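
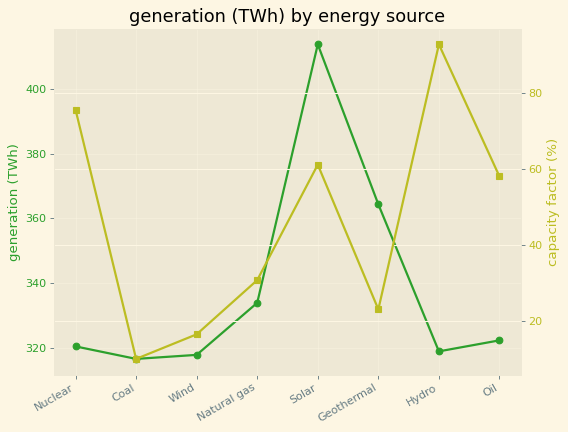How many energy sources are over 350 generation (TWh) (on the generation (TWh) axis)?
Above 350: Solar, Geothermal.

2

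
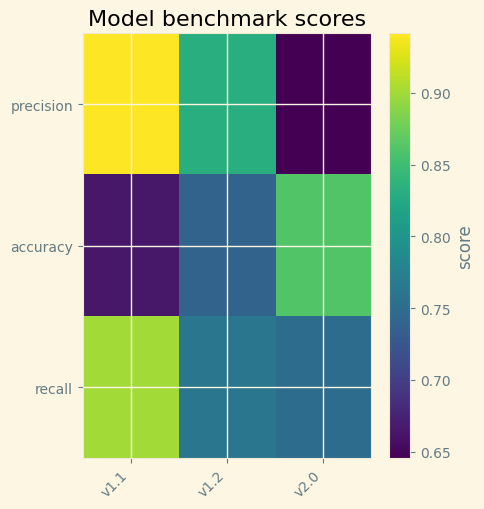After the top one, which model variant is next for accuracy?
v1.2

Top 3 for accuracy: v2.0 ≈ 0.85, v1.2 ≈ 0.75, v1.1 ≈ 0.65.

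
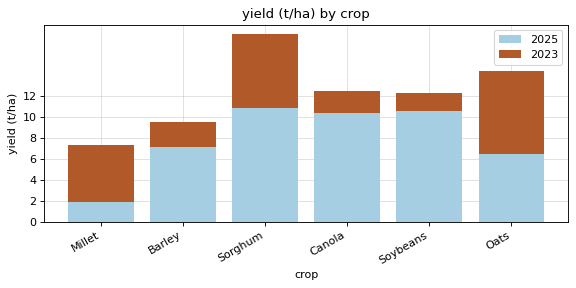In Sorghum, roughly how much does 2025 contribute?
2025 top ≈ 10, bottom ≈ 0; segment ≈ 10.

≈ 10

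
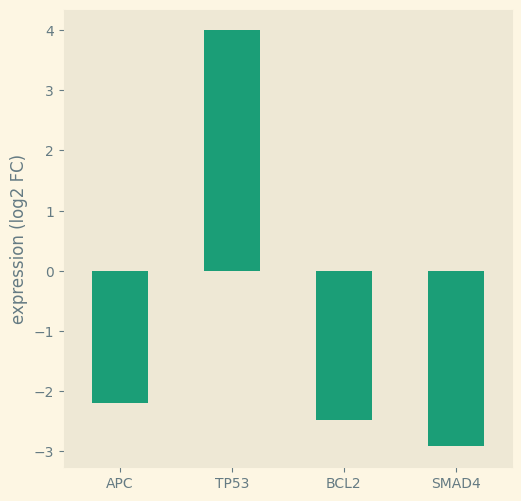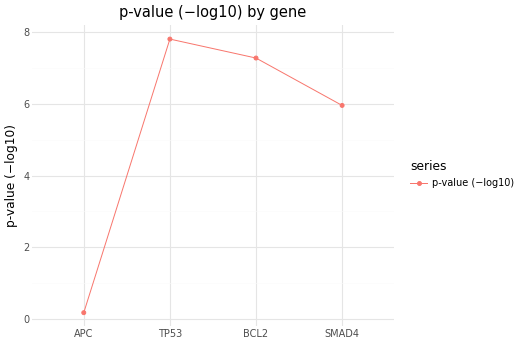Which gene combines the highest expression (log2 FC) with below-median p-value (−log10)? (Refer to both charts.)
APC

Chart 2 median p-value (−log10) ≈ 7; below-median genes: APC, SMAD4. Among those, APC has the highest expression (log2 FC) (≈ -2).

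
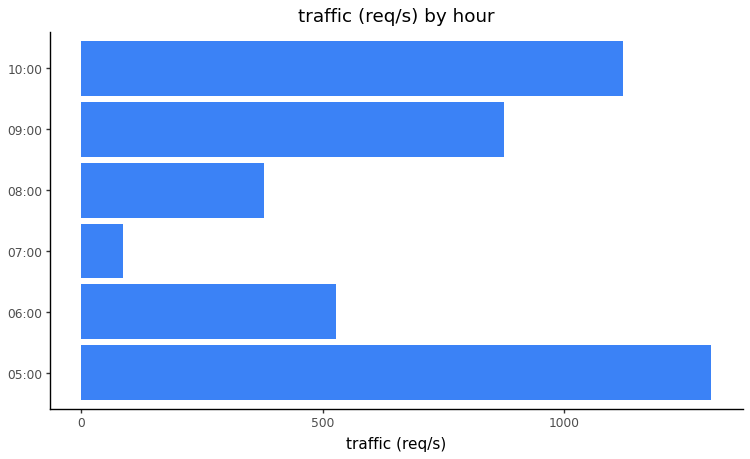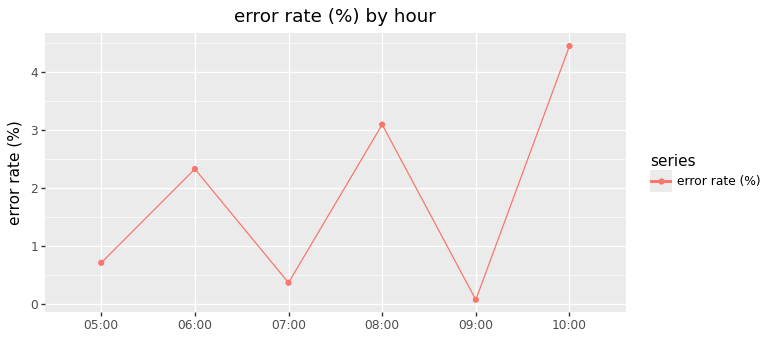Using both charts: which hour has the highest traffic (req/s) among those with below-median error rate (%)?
Chart 2 median error rate (%) ≈ 1.5; below-median hours: 05:00, 07:00, 09:00. Among those, 05:00 has the highest traffic (req/s) (≈ 1400).

05:00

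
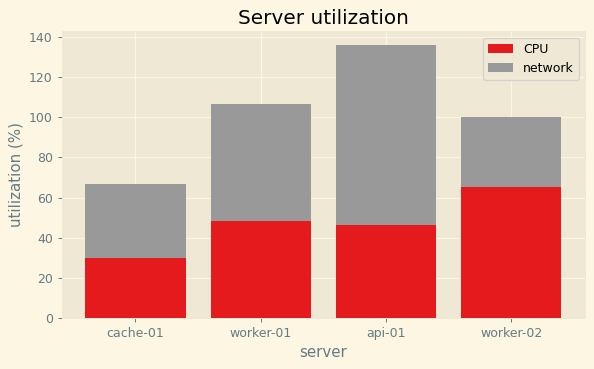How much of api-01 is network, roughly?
network top ≈ 140, bottom ≈ 40; segment ≈ 100.

≈ 100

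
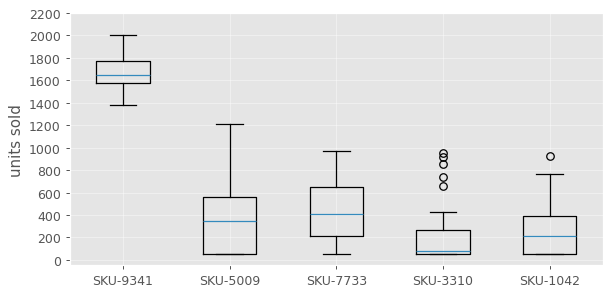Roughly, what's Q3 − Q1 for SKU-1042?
Q3 ≈ 400, Q1 ≈ 0; IQR ≈ 400.

≈ 400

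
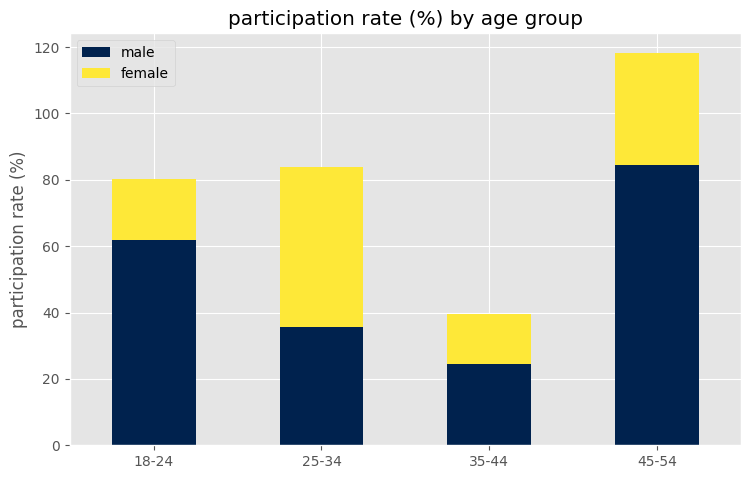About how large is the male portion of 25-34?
≈ 40

male top ≈ 40, bottom ≈ 0; segment ≈ 40.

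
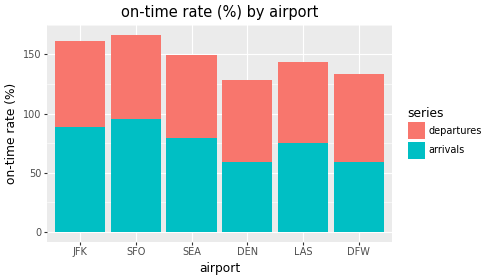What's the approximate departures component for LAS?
departures top ≈ 140, bottom ≈ 80; segment ≈ 60.

≈ 60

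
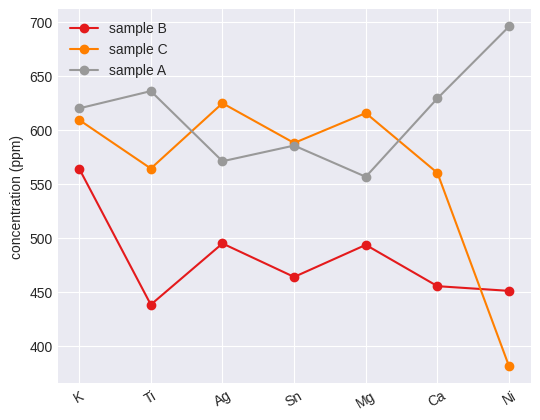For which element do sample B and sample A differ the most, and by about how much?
Ni, ≈ 250 ppm

Ni: sample B ≈ 450, sample A ≈ 700 → gap ≈ 250. Next-largest (Ti) is only ≈ 200.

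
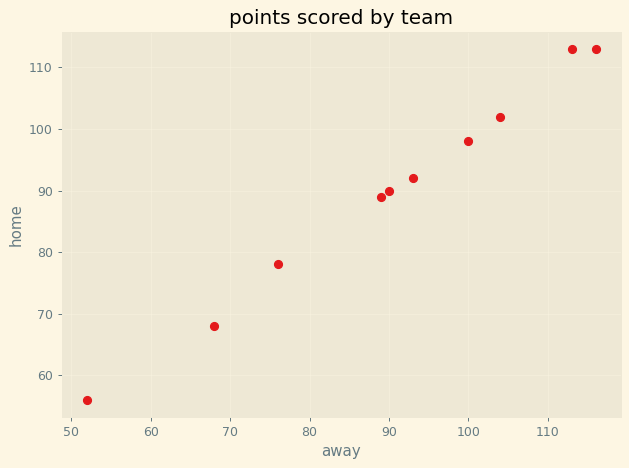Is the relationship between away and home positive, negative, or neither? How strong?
Points are positively correlated; strong (|r| ≈ 1.0).

positive, strong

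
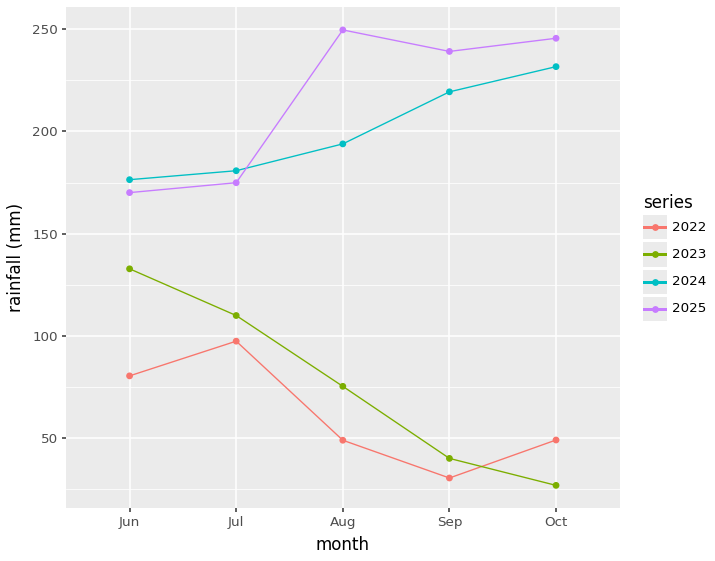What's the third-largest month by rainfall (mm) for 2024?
Aug

Top 4 for 2024: Oct ≈ 240, Sep ≈ 220, Aug ≈ 200, Jul ≈ 180.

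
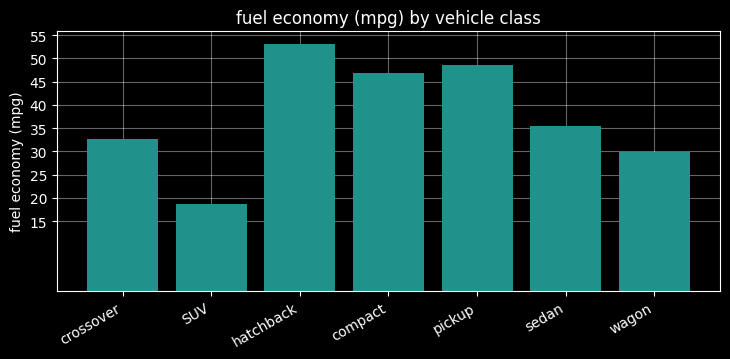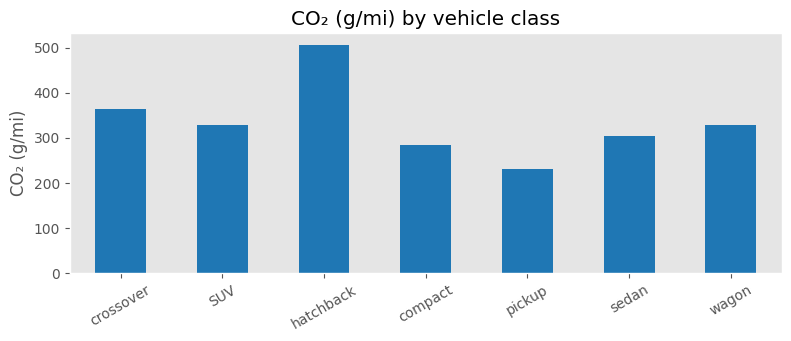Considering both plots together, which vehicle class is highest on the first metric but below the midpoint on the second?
Chart 2 median CO₂ (g/mi) ≈ 350; below-median vehicle classes: compact, pickup, sedan. Among those, pickup has the highest fuel economy (mpg) (≈ 50).

pickup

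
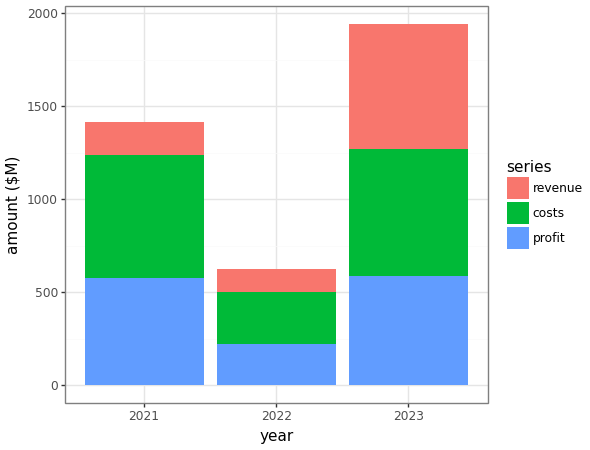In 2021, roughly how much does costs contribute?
costs top ≈ 1200, bottom ≈ 600; segment ≈ 600.

≈ 600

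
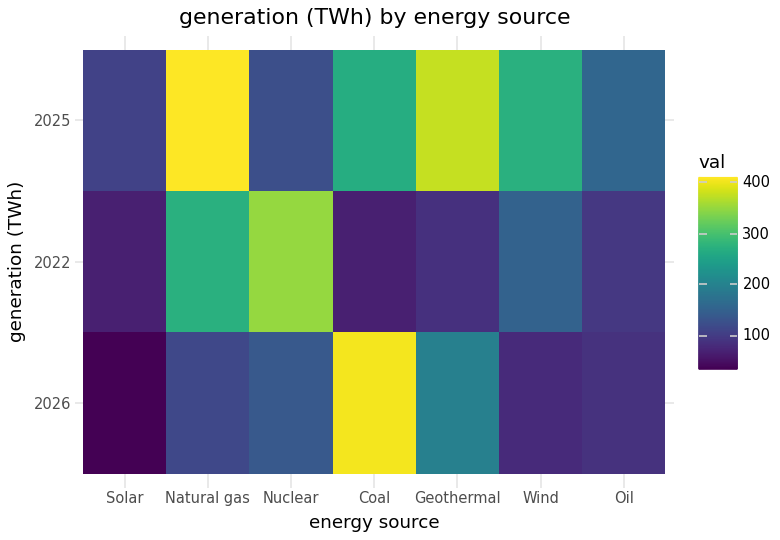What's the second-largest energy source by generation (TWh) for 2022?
Natural gas

Top 3 for 2022: Nuclear ≈ 350, Natural gas ≈ 250, Wind ≈ 150.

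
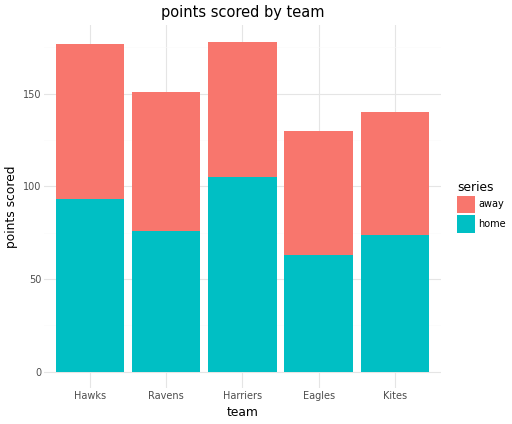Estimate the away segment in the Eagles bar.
away top ≈ 120, bottom ≈ 60; segment ≈ 60.

≈ 60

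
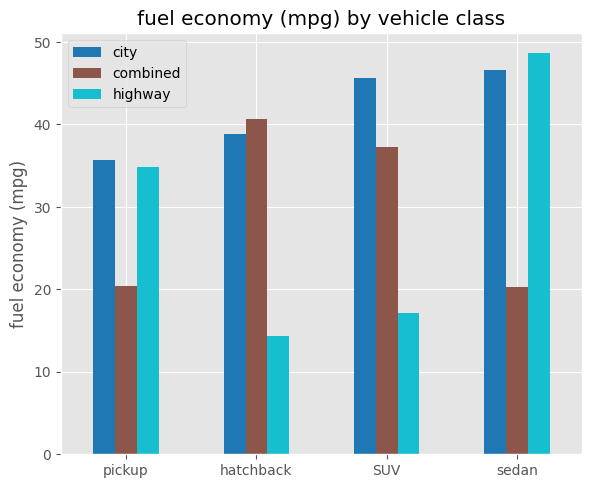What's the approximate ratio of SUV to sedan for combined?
SUV ≈ 35, sedan ≈ 20; 35/20 ≈ 1.75.

≈ 1.75×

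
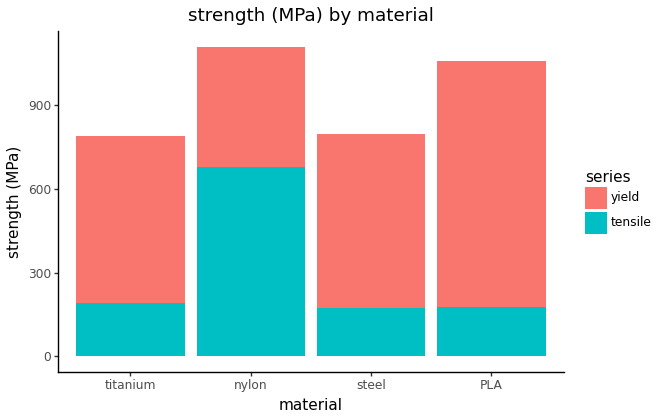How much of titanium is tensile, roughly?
tensile top ≈ 200, bottom ≈ 0; segment ≈ 200.

≈ 200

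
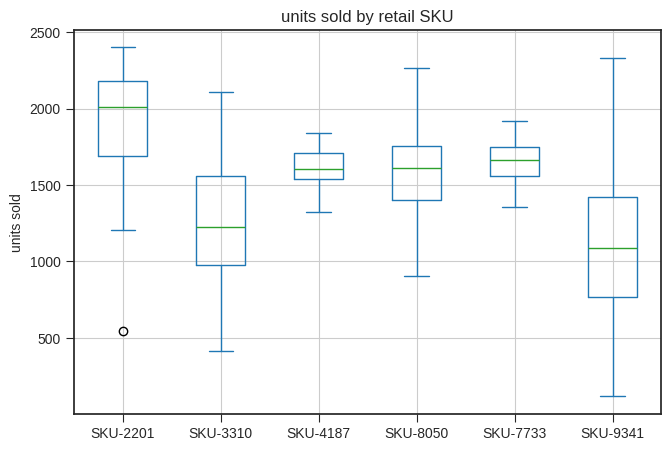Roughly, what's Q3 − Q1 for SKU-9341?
≈ 600

Q3 ≈ 1400, Q1 ≈ 800; IQR ≈ 600.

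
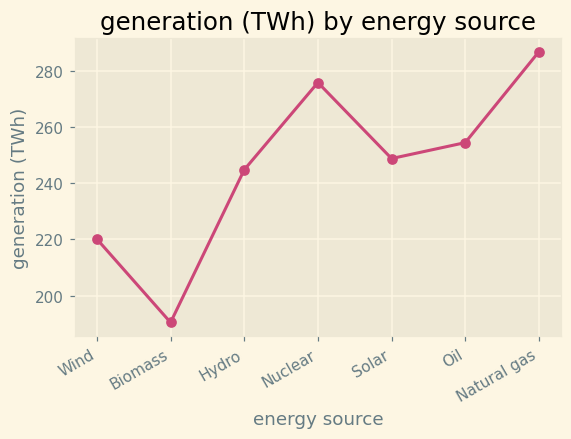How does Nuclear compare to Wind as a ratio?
≈ 1.27×

Nuclear ≈ 280, Wind ≈ 220; 280/220 ≈ 1.27.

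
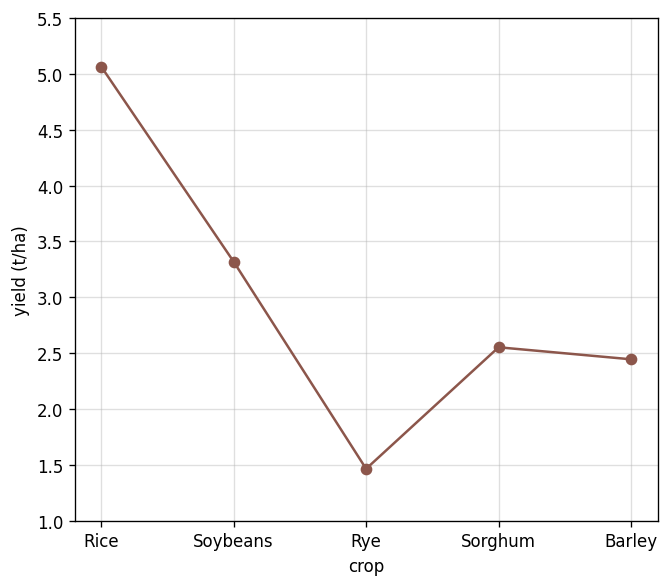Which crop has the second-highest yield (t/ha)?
Soybeans

Top 3: Rice ≈ 5.0, Soybeans ≈ 3.5, Sorghum ≈ 2.5.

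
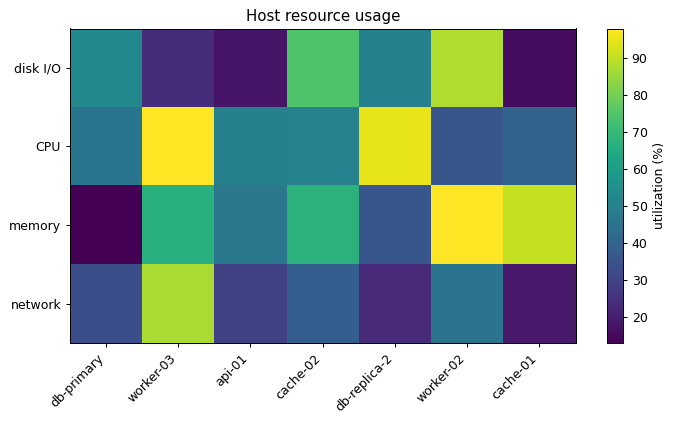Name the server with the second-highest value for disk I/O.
cache-02

Top 3 for disk I/O: worker-02 ≈ 90, cache-02 ≈ 70, db-primary ≈ 50.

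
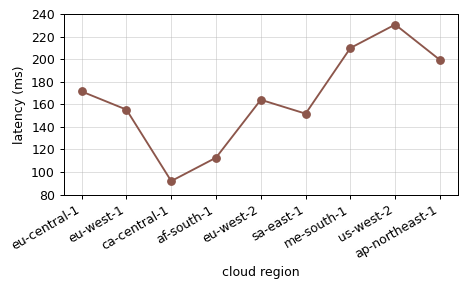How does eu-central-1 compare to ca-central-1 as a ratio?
≈ 1.8×

eu-central-1 ≈ 180, ca-central-1 ≈ 100; 180/100 ≈ 1.8.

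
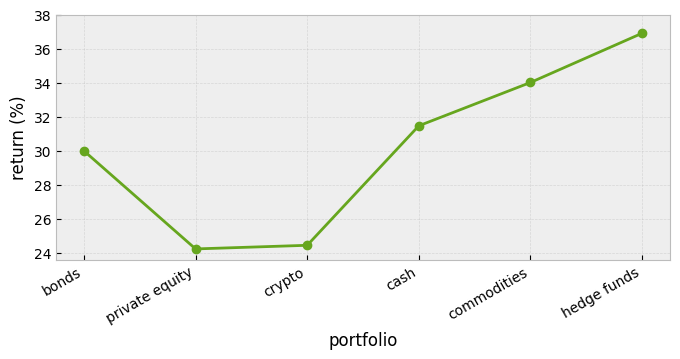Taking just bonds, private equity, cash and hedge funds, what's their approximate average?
≈ 30

(30 + 24 + 32 + 36) / 4 ≈ 30.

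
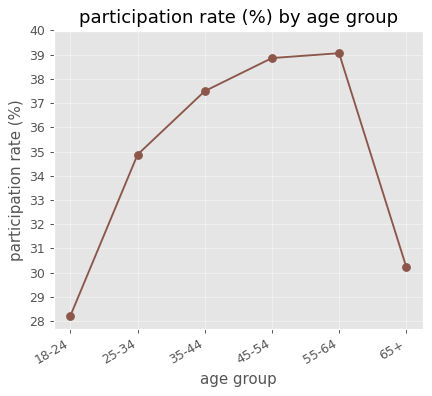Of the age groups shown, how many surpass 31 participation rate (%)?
Above 31: 25-34, 35-44, 45-54, 55-64.

4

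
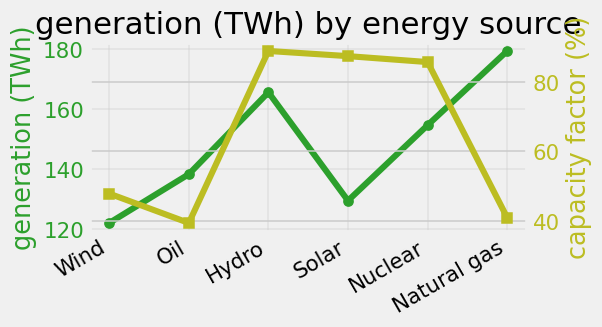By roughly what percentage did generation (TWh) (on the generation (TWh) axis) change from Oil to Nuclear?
≈ +10.7%

Oil ≈ 140, Nuclear ≈ 155; (155 − 140) / 140 ≈ +10.7%.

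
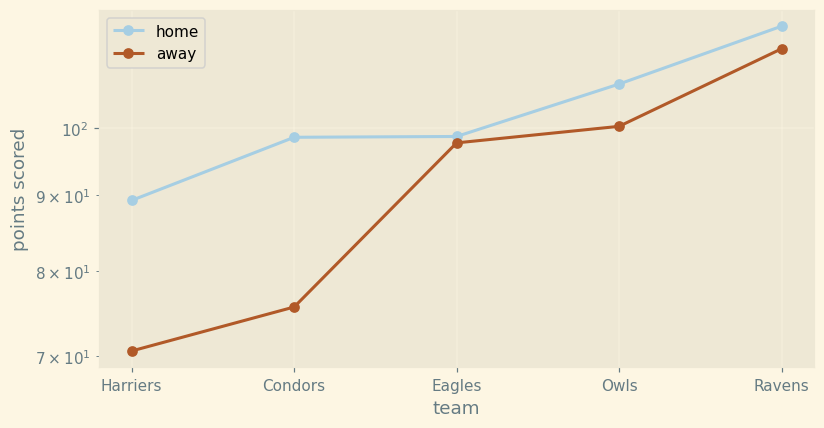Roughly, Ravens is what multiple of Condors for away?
≈ 1.53×

Ravens ≈ 115, Condors ≈ 75; 115/75 ≈ 1.53.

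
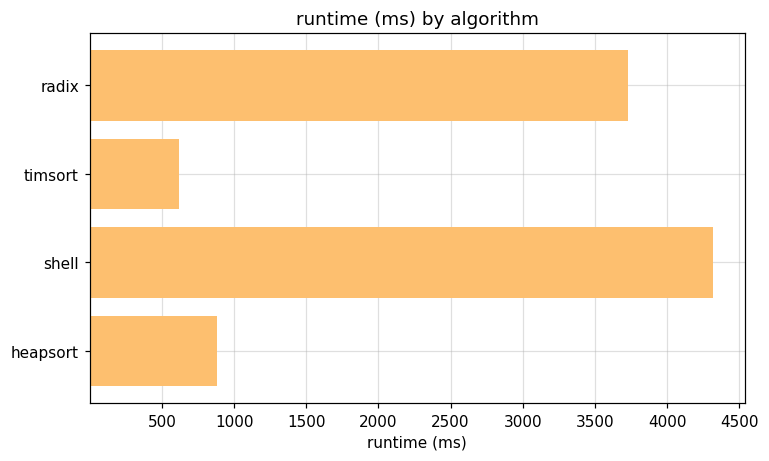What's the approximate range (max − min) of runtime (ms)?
≈ 4000

Max shell ≈ 4500, min timsort ≈ 500; range ≈ 4000.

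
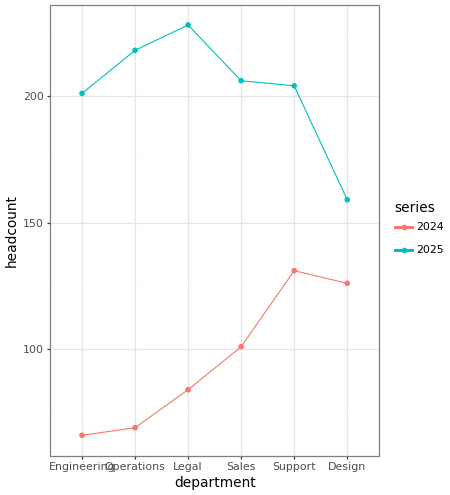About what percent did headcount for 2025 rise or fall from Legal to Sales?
≈ -9.1%

Legal ≈ 220, Sales ≈ 200; (200 − 220) / 220 ≈ -9.1%.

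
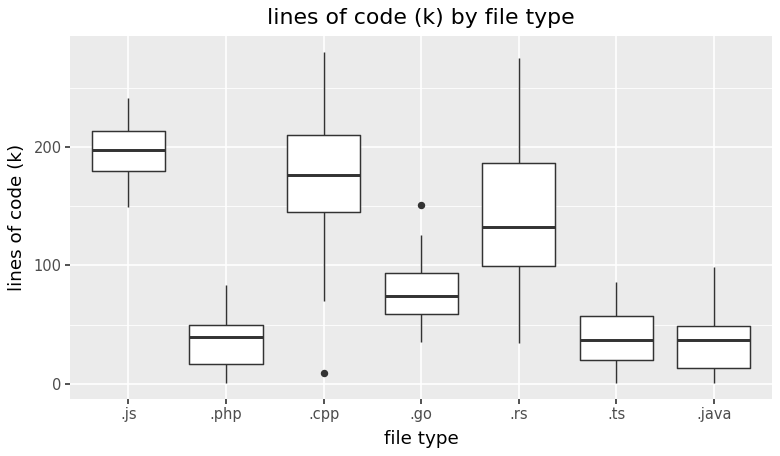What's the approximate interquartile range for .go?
≈ 40

Q3 ≈ 100, Q1 ≈ 60; IQR ≈ 40.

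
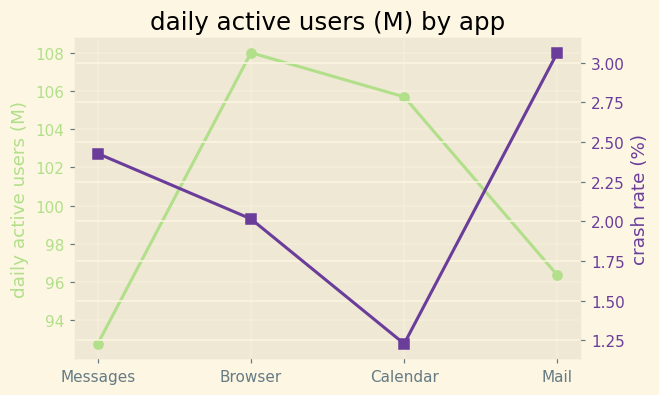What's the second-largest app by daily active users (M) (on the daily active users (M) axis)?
Calendar

Top 3 (on the daily active users (M) axis): Browser ≈ 108, Calendar ≈ 106, Mail ≈ 96.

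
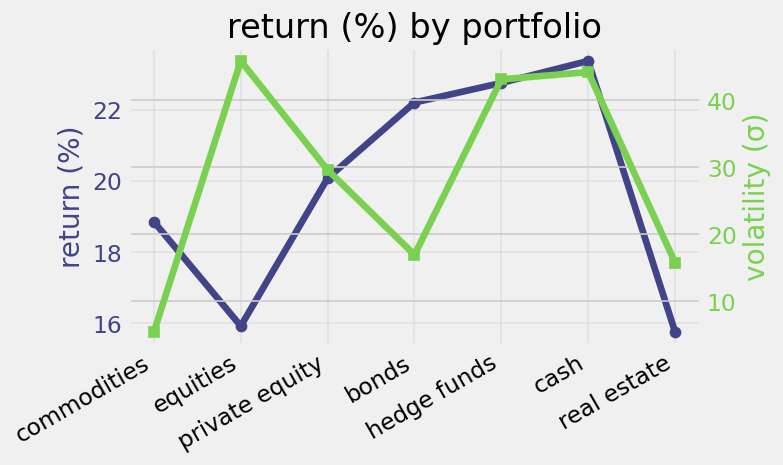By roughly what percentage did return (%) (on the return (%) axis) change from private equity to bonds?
private equity ≈ 20, bonds ≈ 22; (22 − 20) / 20 ≈ +10%.

≈ +10%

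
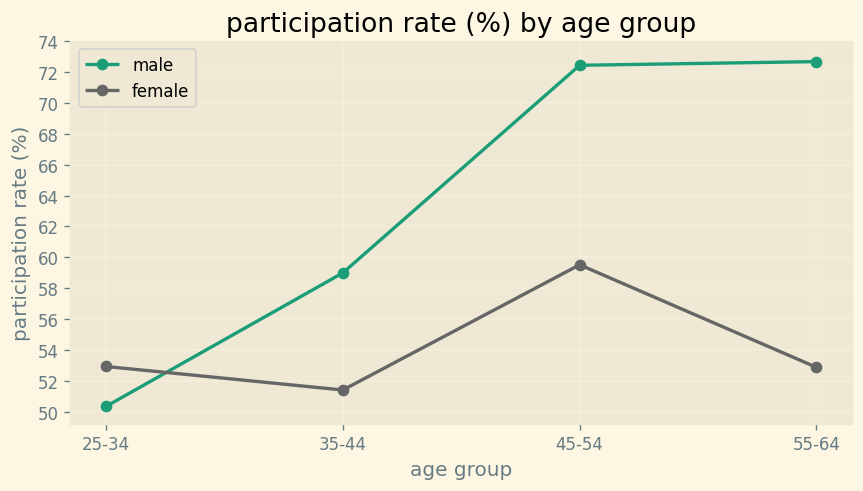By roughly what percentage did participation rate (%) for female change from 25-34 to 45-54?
25-34 ≈ 52, 45-54 ≈ 60; (60 − 52) / 52 ≈ +15.4%.

≈ +15.4%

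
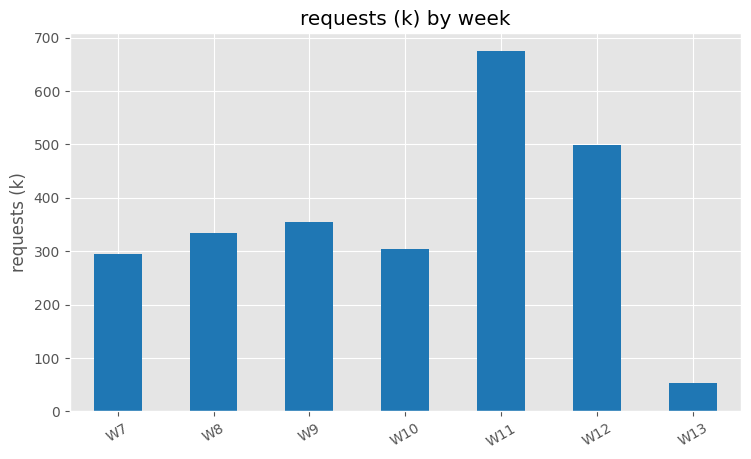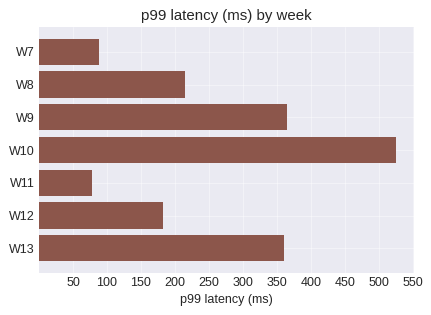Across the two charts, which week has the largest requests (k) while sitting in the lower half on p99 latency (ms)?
Chart 2 median p99 latency (ms) ≈ 200; below-median weeks: W7, W11, W12. Among those, W11 has the highest requests (k) (≈ 700).

W11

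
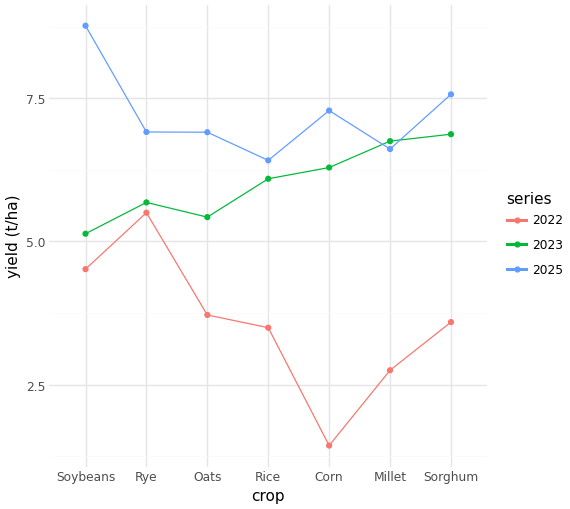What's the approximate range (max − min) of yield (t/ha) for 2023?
≈ 2

Max Sorghum ≈ 7, min Soybeans ≈ 5; range ≈ 2.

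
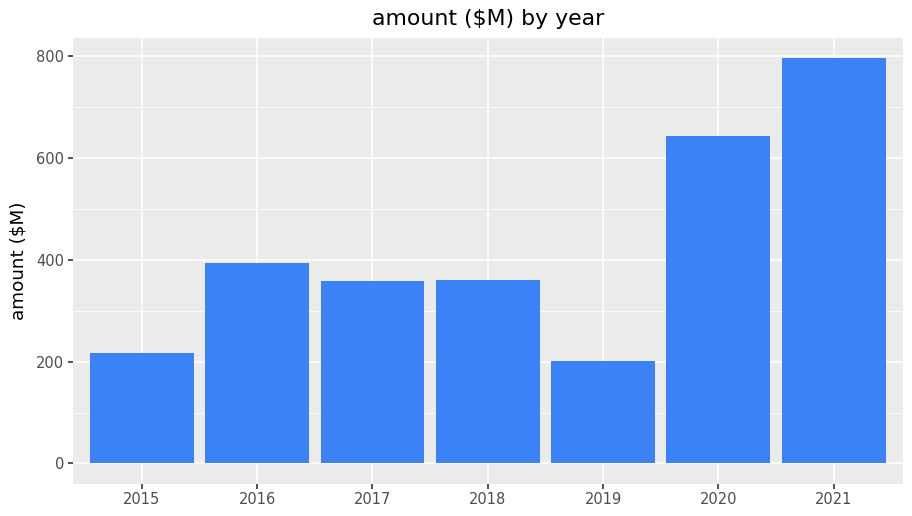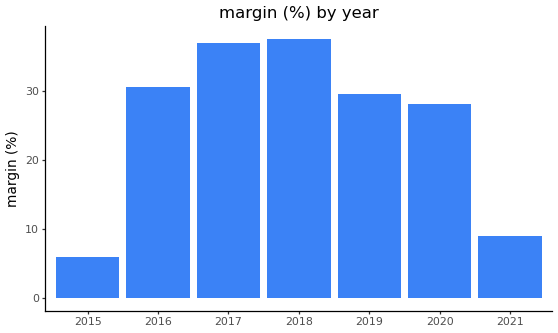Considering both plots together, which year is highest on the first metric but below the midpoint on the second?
Chart 2 median margin (%) ≈ 30; below-median years: 2015, 2020, 2021. Among those, 2021 has the highest amount ($M) (≈ 800).

2021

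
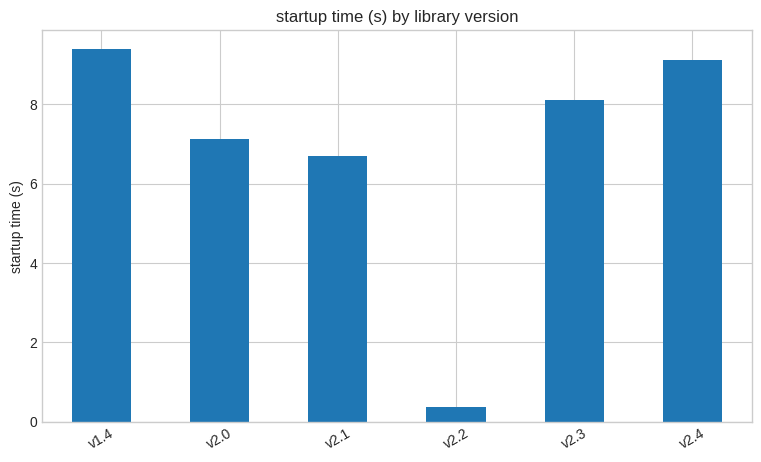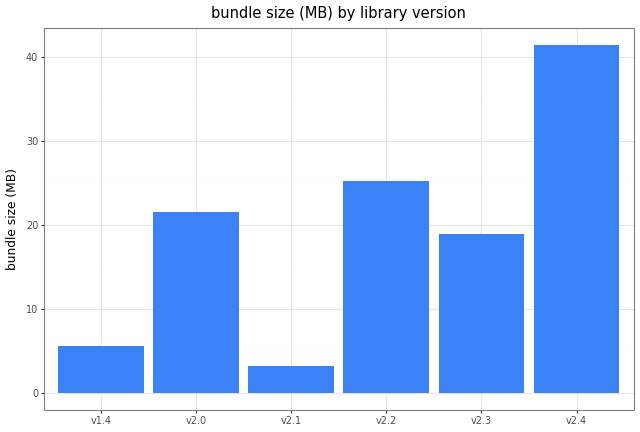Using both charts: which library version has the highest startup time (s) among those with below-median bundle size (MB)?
Chart 2 median bundle size (MB) ≈ 20; below-median library versions: v1.4, v2.1, v2.3. Among those, v1.4 has the highest startup time (s) (≈ 9).

v1.4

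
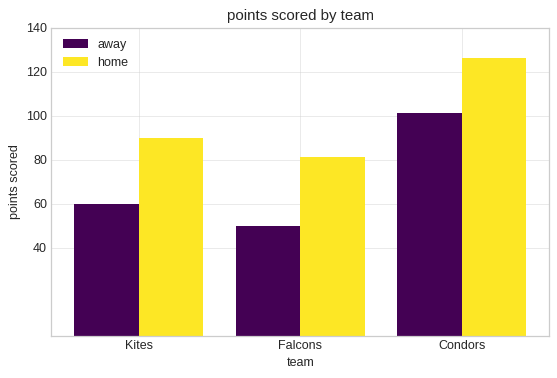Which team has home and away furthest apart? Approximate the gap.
Falcons, ≈ 40

Falcons: home ≈ 80, away ≈ 40 → gap ≈ 40. Next-largest (Kites) is only ≈ 20.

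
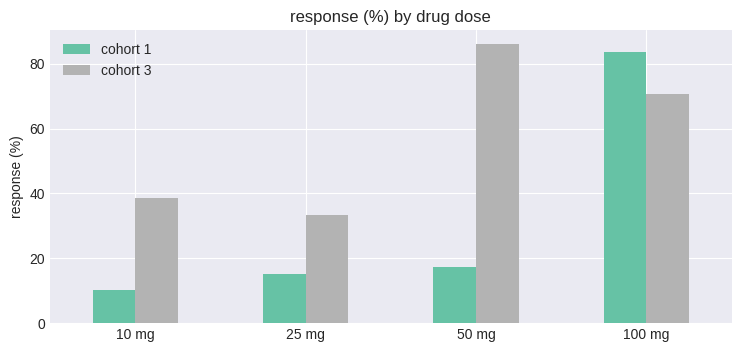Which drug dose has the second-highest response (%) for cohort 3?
100 mg

Top 3 for cohort 3: 50 mg ≈ 90, 100 mg ≈ 70, 10 mg ≈ 40.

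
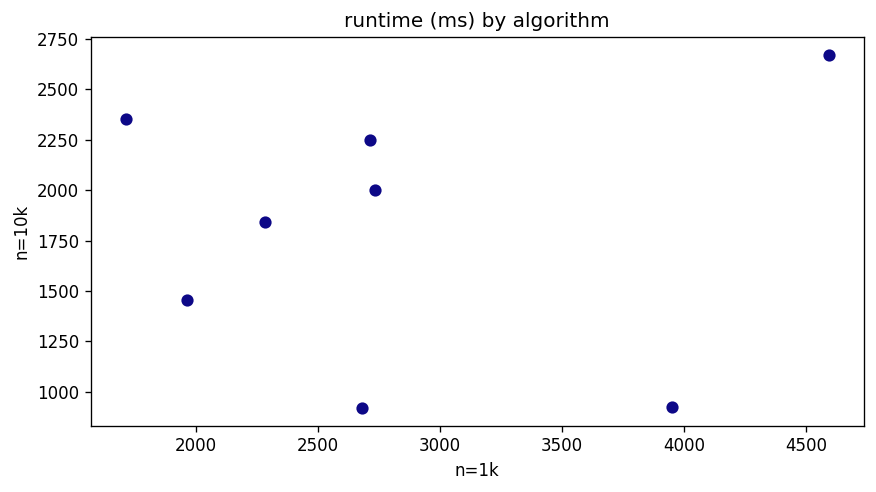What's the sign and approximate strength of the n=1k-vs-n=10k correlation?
no clear correlation

Points are roughly uncorrelated; weak (|r| ≈ 0.1).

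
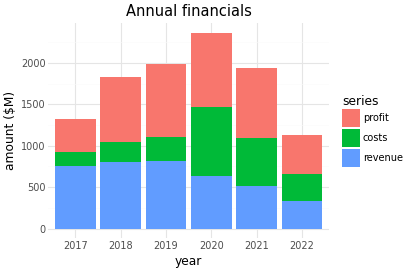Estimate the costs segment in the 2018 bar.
≈ 200

costs top ≈ 1000, bottom ≈ 800; segment ≈ 200.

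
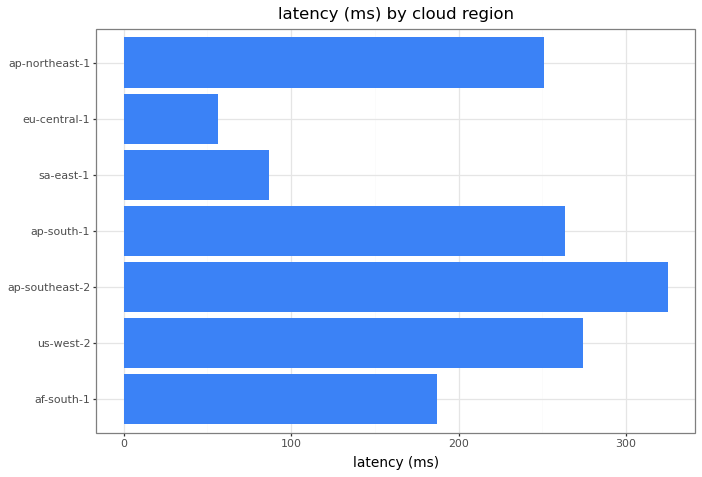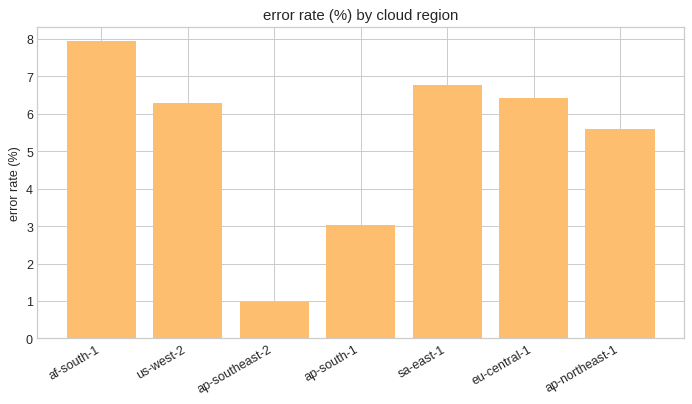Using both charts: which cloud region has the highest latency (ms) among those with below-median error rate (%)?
Chart 2 median error rate (%) ≈ 6; below-median cloud regions: ap-southeast-2, ap-south-1, ap-northeast-1. Among those, ap-southeast-2 has the highest latency (ms) (≈ 300).

ap-southeast-2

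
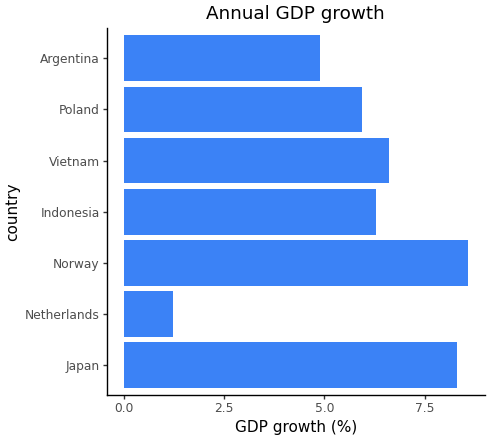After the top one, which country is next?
Top 3: Norway ≈ 9, Japan ≈ 8, Vietnam ≈ 7.

Japan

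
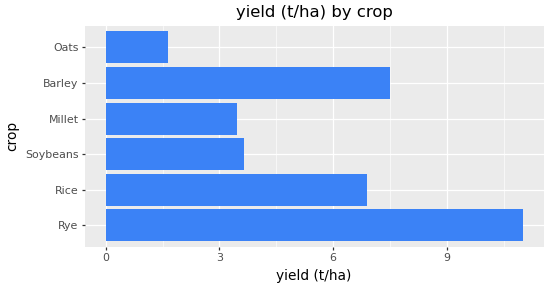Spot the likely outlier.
Rye ≈ 11; the rest sit between ≈ 2 and ≈ 7.

Rye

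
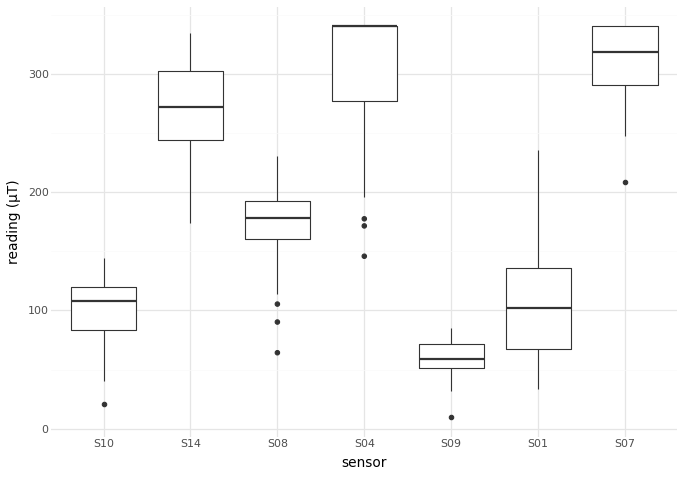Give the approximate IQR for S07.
Q3 ≈ 350, Q1 ≈ 300; IQR ≈ 50.

≈ 50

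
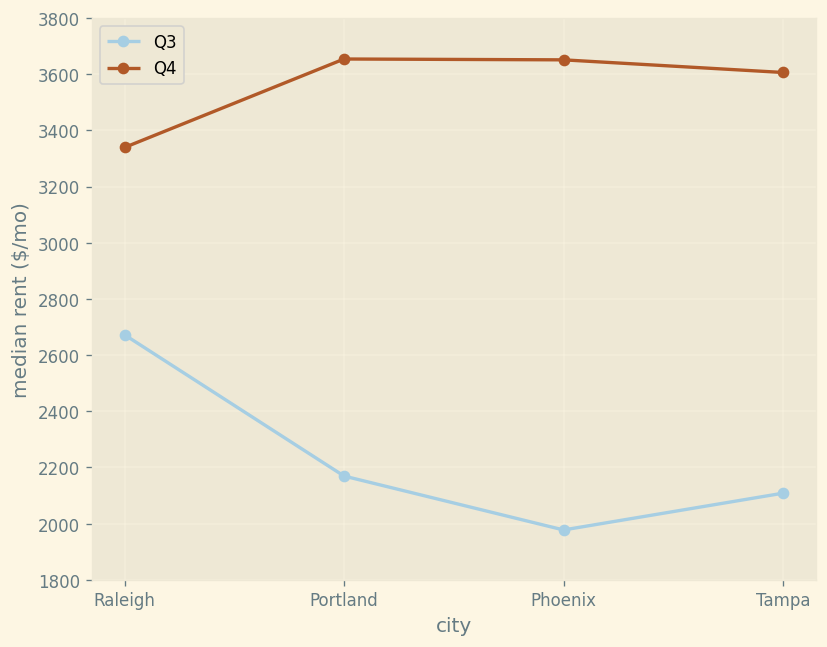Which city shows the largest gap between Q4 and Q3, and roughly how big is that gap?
Phoenix, ≈ 1600 $/mo

Phoenix: Q4 ≈ 3600, Q3 ≈ 2000 → gap ≈ 1600. Next-largest (Tampa) is only ≈ 1400.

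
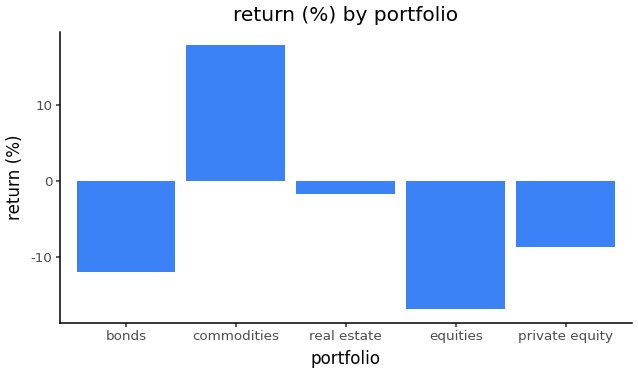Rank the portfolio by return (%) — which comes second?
real estate

Top 3: commodities ≈ 20, real estate ≈ 0, private equity ≈ -10.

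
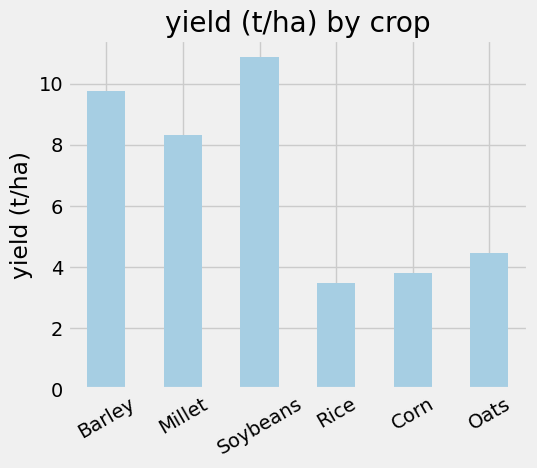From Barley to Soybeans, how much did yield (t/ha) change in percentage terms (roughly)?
≈ +10%

Barley ≈ 10, Soybeans ≈ 11; (11 − 10) / 10 ≈ +10%.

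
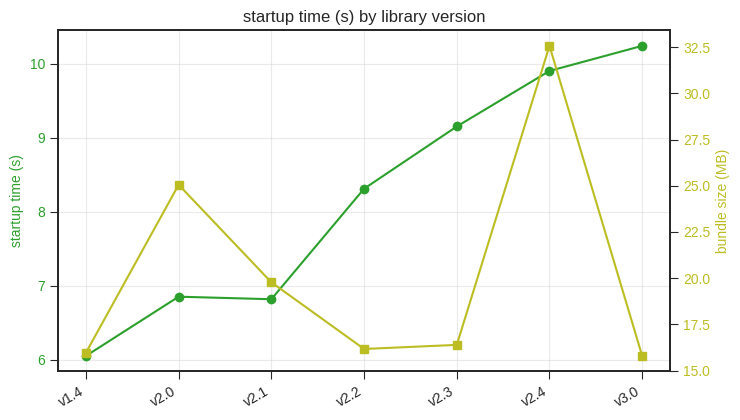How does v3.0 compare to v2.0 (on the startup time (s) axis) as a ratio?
v3.0 ≈ 10.0, v2.0 ≈ 7.0; 10.0/7.0 ≈ 1.43.

≈ 1.43×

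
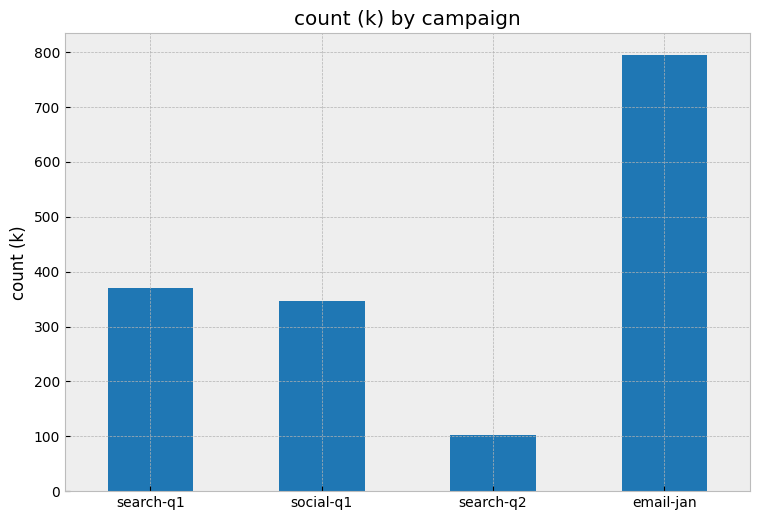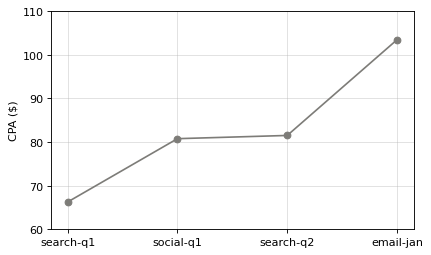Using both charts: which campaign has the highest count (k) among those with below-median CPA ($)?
search-q1

Chart 2 median CPA ($) ≈ 80; below-median campaigns: search-q1, social-q1. Among those, search-q1 has the highest count (k) (≈ 400).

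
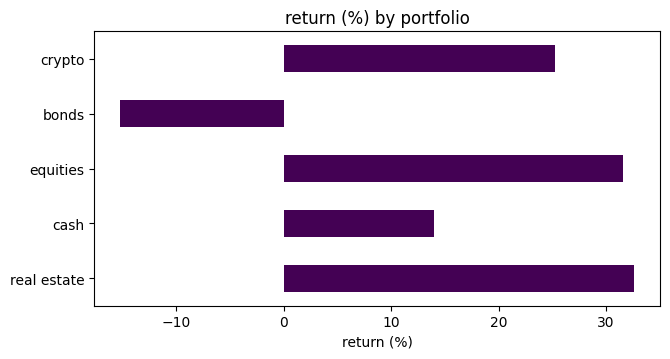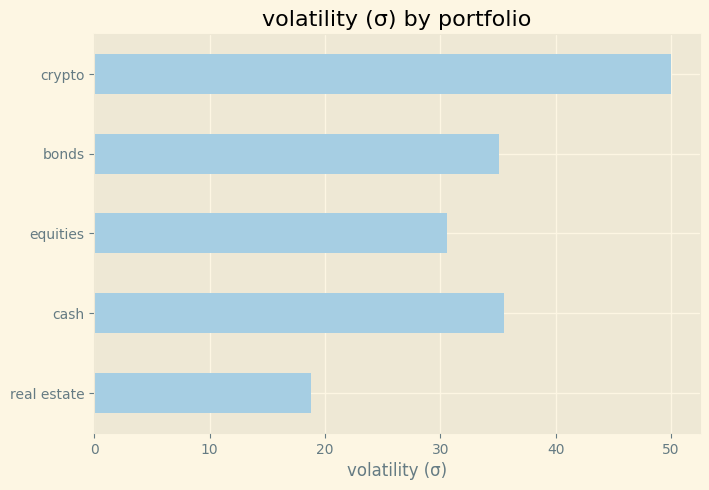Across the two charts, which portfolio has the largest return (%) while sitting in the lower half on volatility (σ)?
real estate

Chart 2 median volatility (σ) ≈ 35; below-median portfolios: real estate, equities. Among those, real estate has the highest return (%) (≈ 35).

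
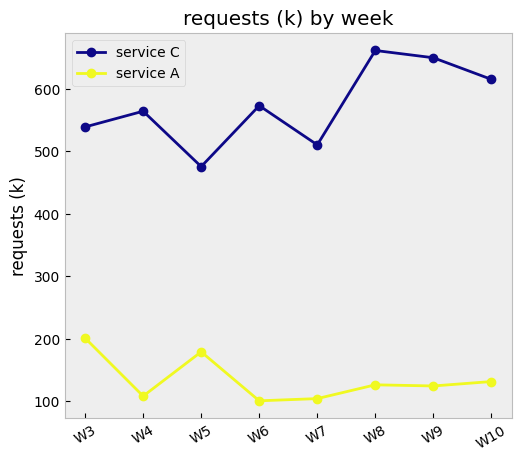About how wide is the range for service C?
≈ 150

Max W8 ≈ 650, min W5 ≈ 500; range ≈ 150.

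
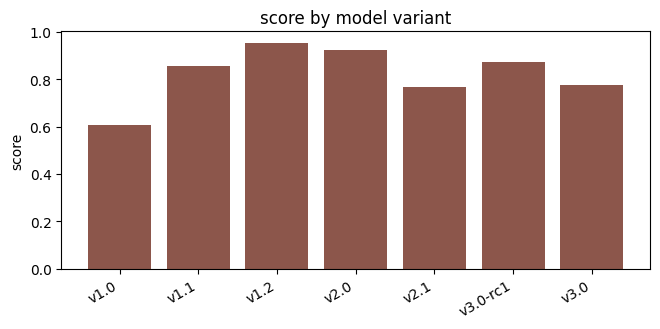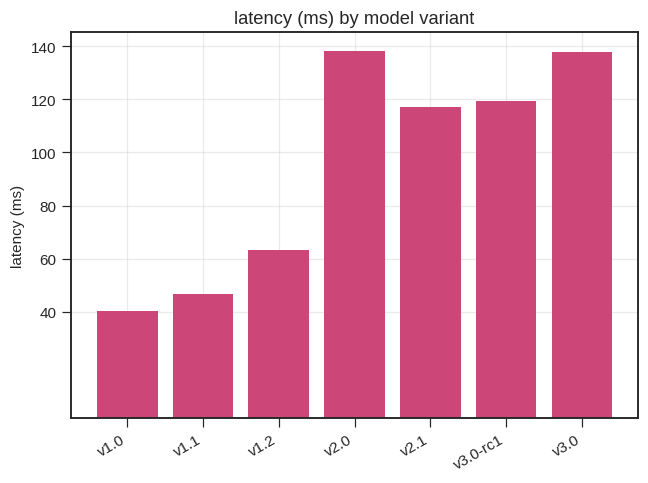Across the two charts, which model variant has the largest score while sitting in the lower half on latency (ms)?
Chart 2 median latency (ms) ≈ 120; below-median model variants: v1.0, v1.1, v1.2. Among those, v1.2 has the highest score (≈ 1).

v1.2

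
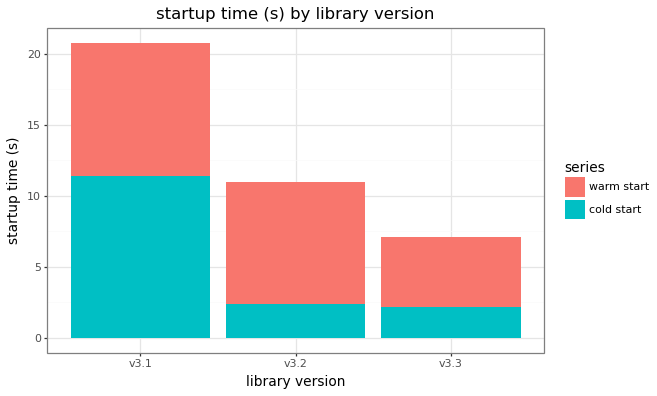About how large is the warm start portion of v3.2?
warm start top ≈ 10, bottom ≈ 2; segment ≈ 8.

≈ 8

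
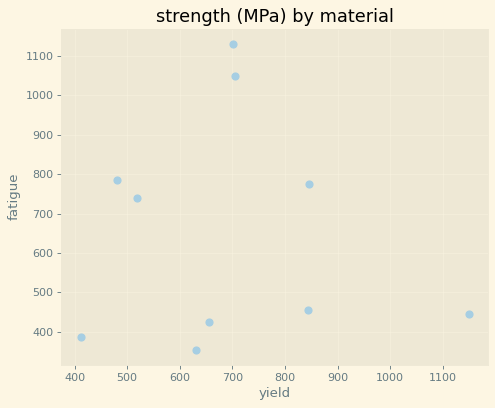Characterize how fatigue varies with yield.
no clear correlation

Points are roughly uncorrelated; weak (|r| ≈ 0.1).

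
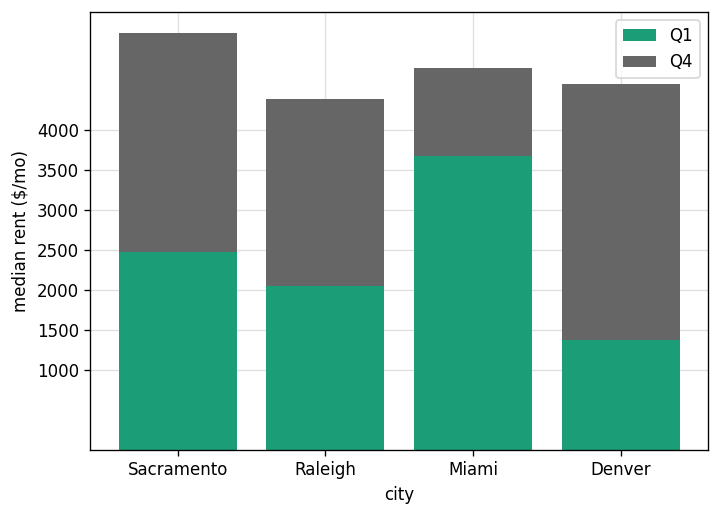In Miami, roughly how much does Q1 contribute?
Q1 top ≈ 3500, bottom ≈ 0; segment ≈ 3500.

≈ 3500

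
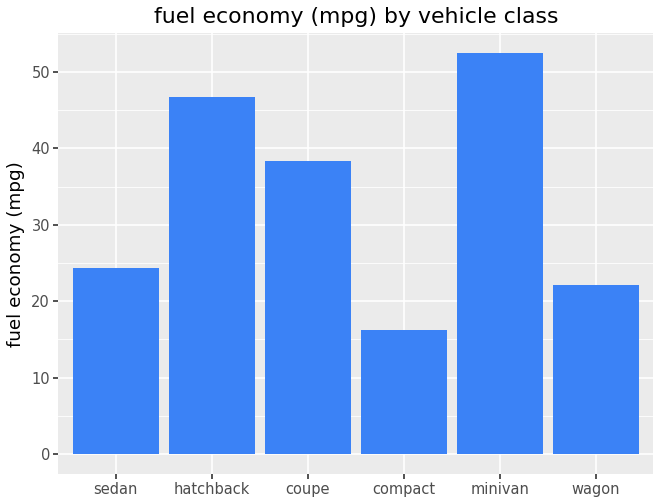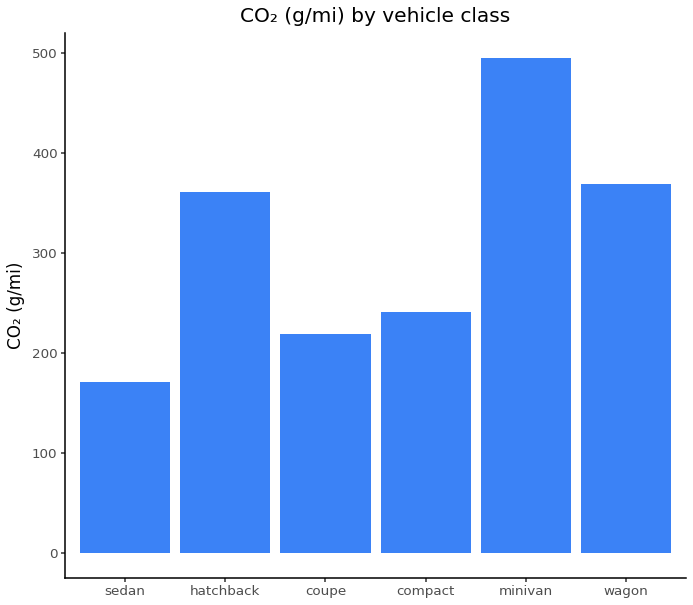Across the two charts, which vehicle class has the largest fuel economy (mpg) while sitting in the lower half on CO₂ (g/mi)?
coupe

Chart 2 median CO₂ (g/mi) ≈ 300; below-median vehicle classes: sedan, coupe, compact. Among those, coupe has the highest fuel economy (mpg) (≈ 40).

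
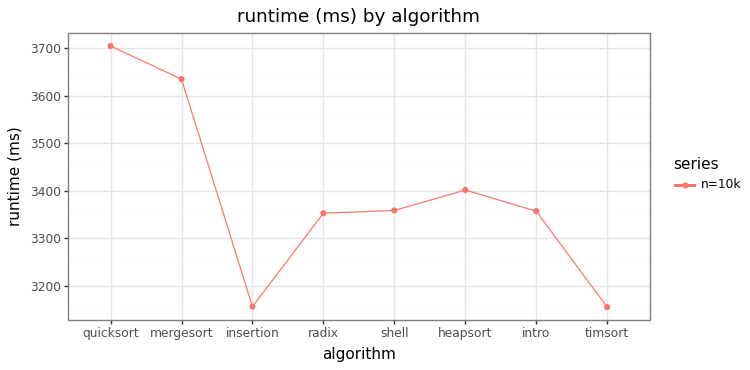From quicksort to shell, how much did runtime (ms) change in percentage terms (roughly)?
quicksort ≈ 3700, shell ≈ 3350; (3350 − 3700) / 3700 ≈ -9.5%.

≈ -9.5%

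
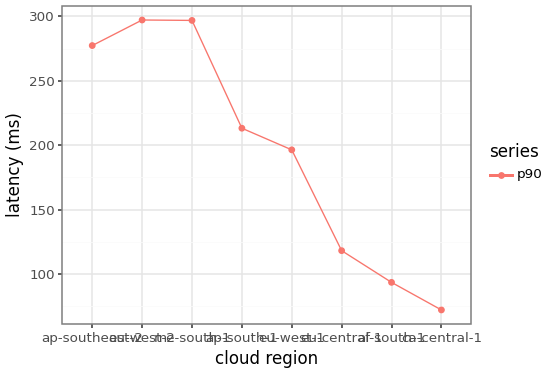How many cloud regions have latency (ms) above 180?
Above 180: ap-southeast-2, eu-west-2, me-south-1, ap-south-1, eu-west-1.

5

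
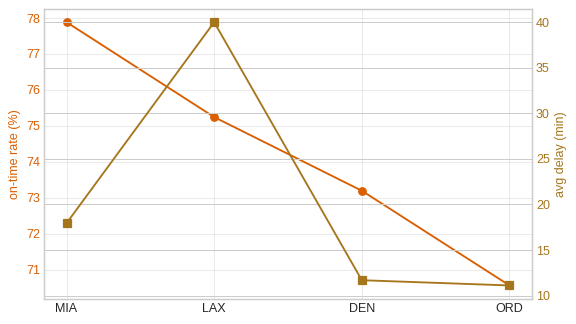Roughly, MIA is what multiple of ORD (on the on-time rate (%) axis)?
MIA ≈ 78, ORD ≈ 71; 78/71 ≈ 1.1.

≈ 1.1×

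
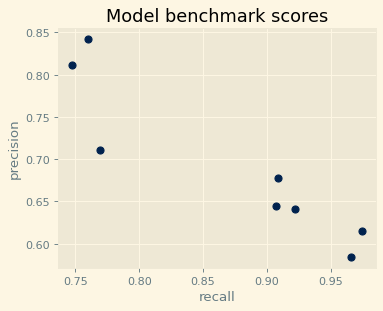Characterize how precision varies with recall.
negative, strong

Points are negatively correlated; strong (|r| ≈ 0.9).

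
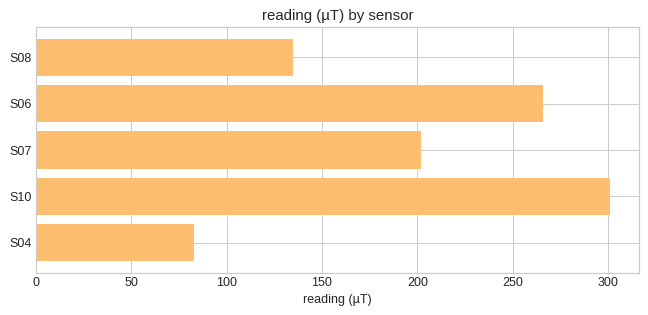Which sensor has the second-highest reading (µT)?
Top 3: S10 ≈ 300, S06 ≈ 250, S07 ≈ 200.

S06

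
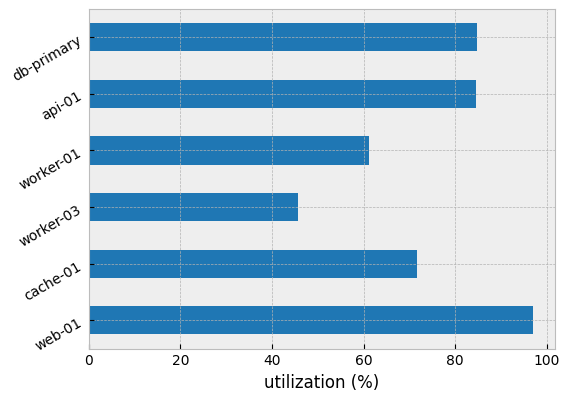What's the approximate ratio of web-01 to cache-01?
web-01 ≈ 100, cache-01 ≈ 70; 100/70 ≈ 1.43.

≈ 1.43×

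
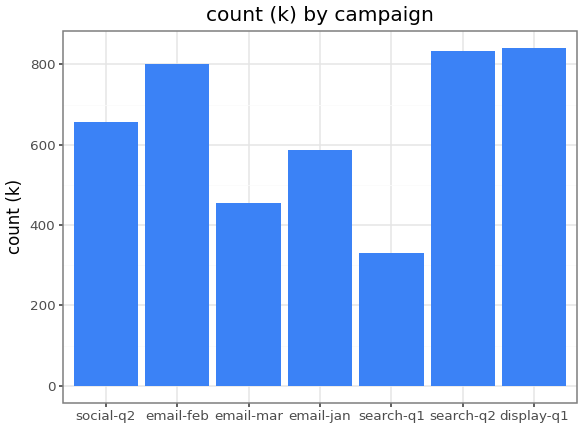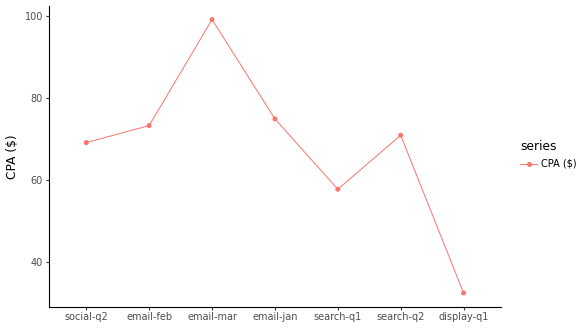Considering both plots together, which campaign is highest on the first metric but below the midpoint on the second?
Chart 2 median CPA ($) ≈ 70; below-median campaigns: social-q2, search-q1, display-q1. Among those, display-q1 has the highest count (k) (≈ 800).

display-q1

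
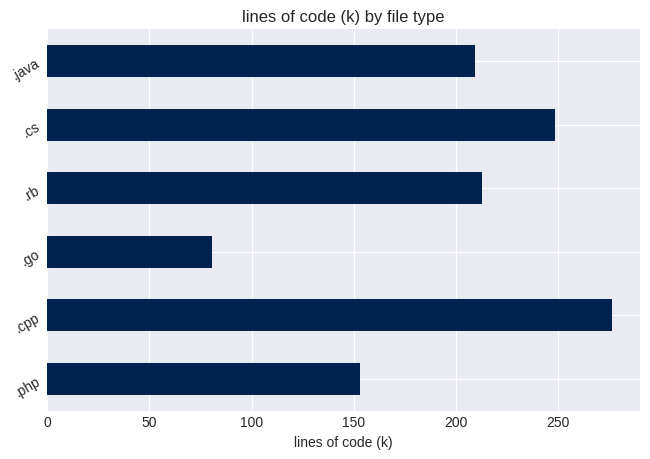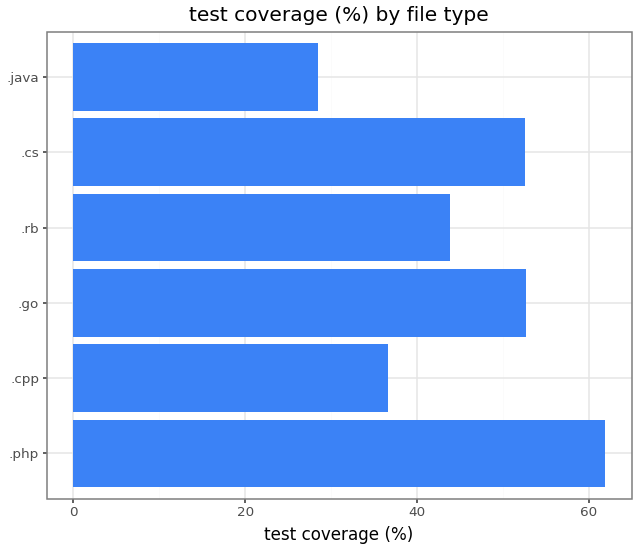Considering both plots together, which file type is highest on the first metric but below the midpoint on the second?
Chart 2 median test coverage (%) ≈ 50; below-median file types: .cpp, .rb, .java. Among those, .cpp has the highest lines of code (k) (≈ 300).

.cpp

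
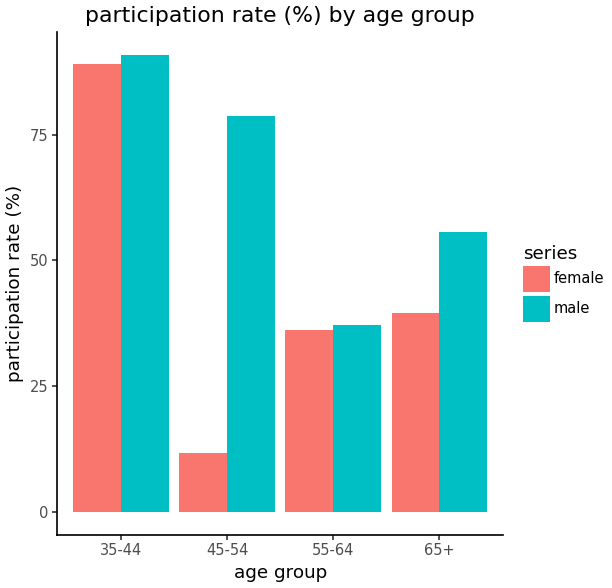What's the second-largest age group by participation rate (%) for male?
Top 3 for male: 35-44 ≈ 90, 45-54 ≈ 80, 65+ ≈ 60.

45-54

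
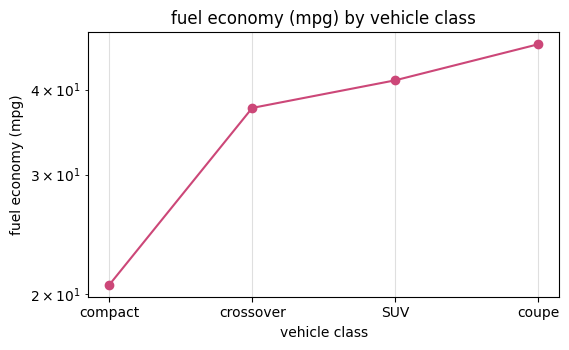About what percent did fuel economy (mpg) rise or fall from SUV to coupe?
≈ +12.5%

SUV ≈ 40, coupe ≈ 45; (45 − 40) / 40 ≈ +12.5%.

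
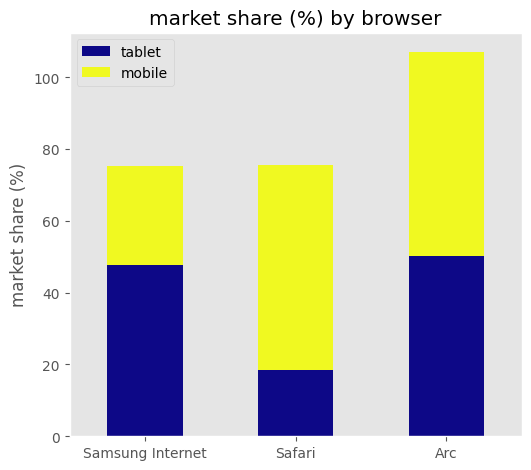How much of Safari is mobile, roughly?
≈ 60

mobile top ≈ 80, bottom ≈ 20; segment ≈ 60.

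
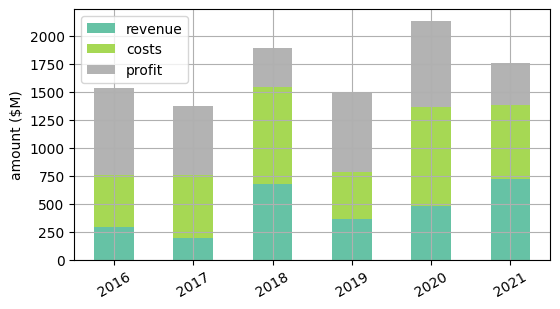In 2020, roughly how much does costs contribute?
costs top ≈ 1400, bottom ≈ 400; segment ≈ 1000.

≈ 1000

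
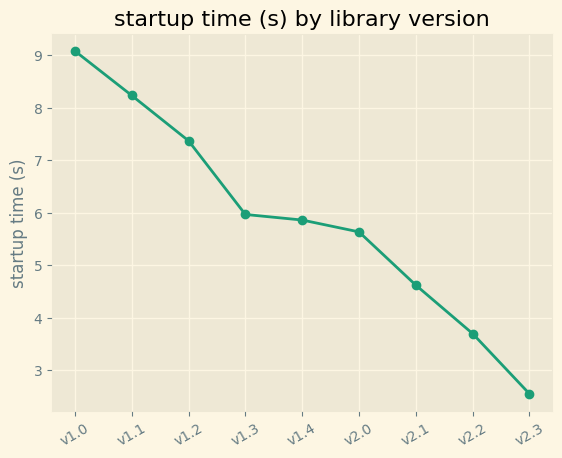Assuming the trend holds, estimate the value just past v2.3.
≈ 2

Last three: 5, 4, 3 → slope ≈ -1/step → next ≈ 2.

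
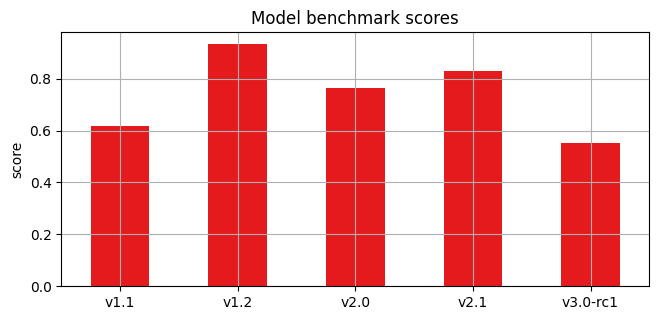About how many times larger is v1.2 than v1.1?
≈ 1.5×

v1.2 ≈ 0.9, v1.1 ≈ 0.6; 0.9/0.6 ≈ 1.5.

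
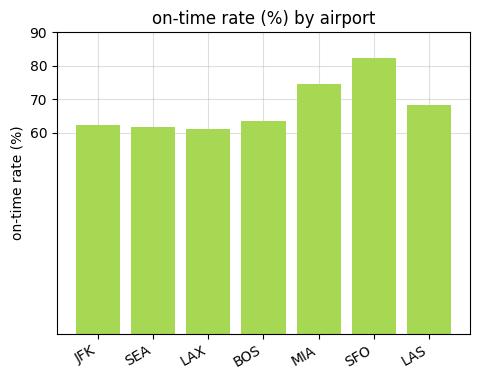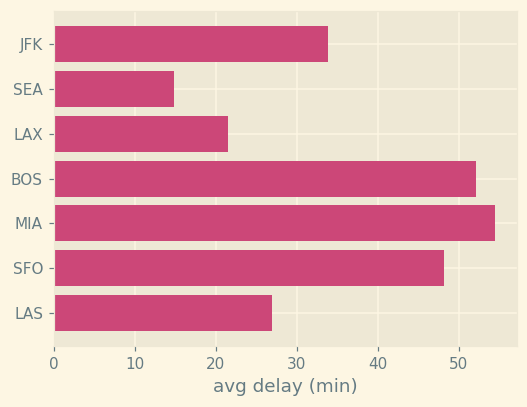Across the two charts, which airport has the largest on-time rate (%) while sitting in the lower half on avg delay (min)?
Chart 2 median avg delay (min) ≈ 35; below-median airports: SEA, LAX, LAS. Among those, LAS has the highest on-time rate (%) (≈ 70).

LAS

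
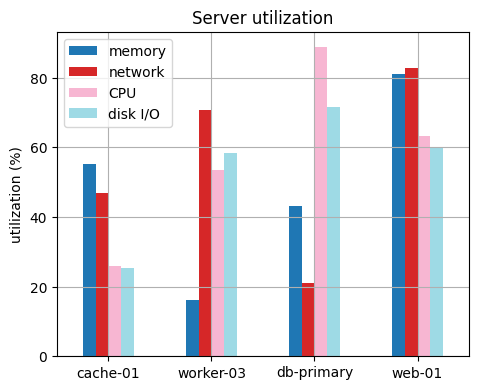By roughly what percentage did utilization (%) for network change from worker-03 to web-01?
≈ +14.3%

worker-03 ≈ 70, web-01 ≈ 80; (80 − 70) / 70 ≈ +14.3%.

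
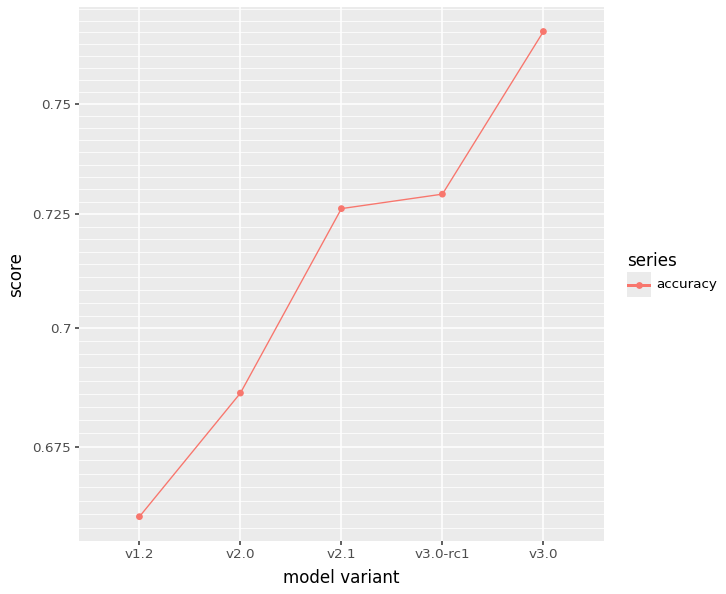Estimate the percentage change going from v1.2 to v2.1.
≈ +10.6%

v1.2 ≈ 0.66, v2.1 ≈ 0.73; (0.73 − 0.66) / 0.66 ≈ +10.6%.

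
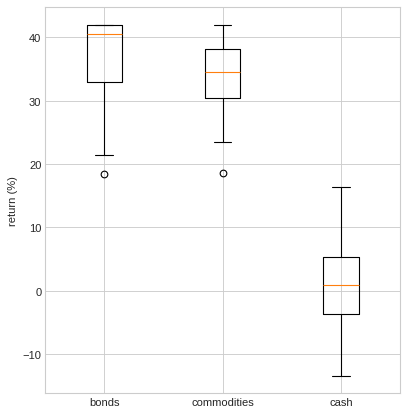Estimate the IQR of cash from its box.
Q3 ≈ 5, Q1 ≈ -5; IQR ≈ 10.

≈ 10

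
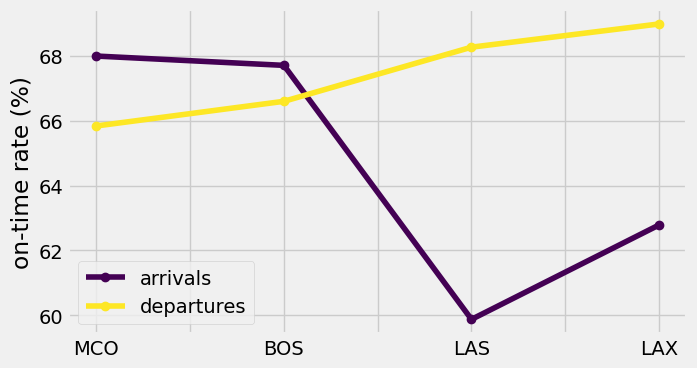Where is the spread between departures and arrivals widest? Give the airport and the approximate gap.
LAS, ≈ 8 %

LAS: departures ≈ 68, arrivals ≈ 60 → gap ≈ 8. Next-largest (LAX) is only ≈ 6.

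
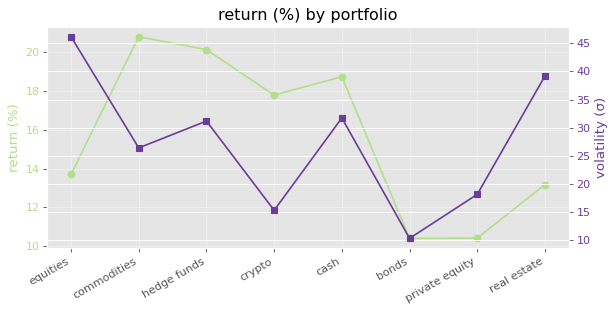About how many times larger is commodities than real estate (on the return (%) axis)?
commodities ≈ 21, real estate ≈ 13; 21/13 ≈ 1.62.

≈ 1.62×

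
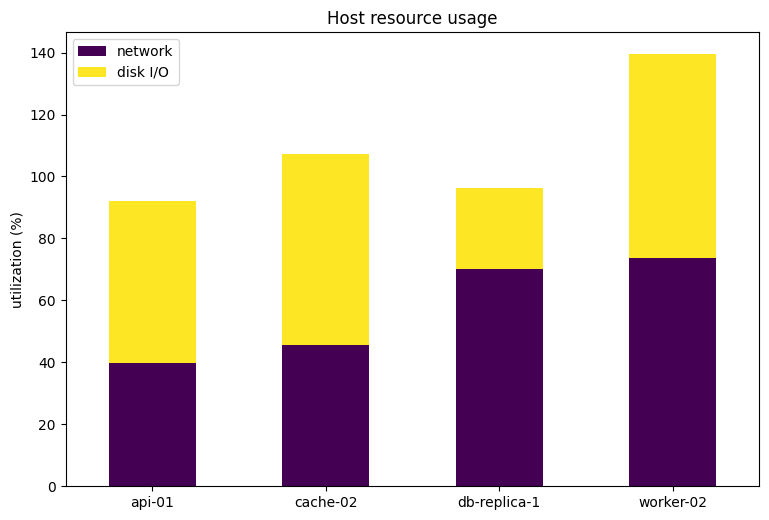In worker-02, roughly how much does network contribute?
network top ≈ 80, bottom ≈ 0; segment ≈ 80.

≈ 80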